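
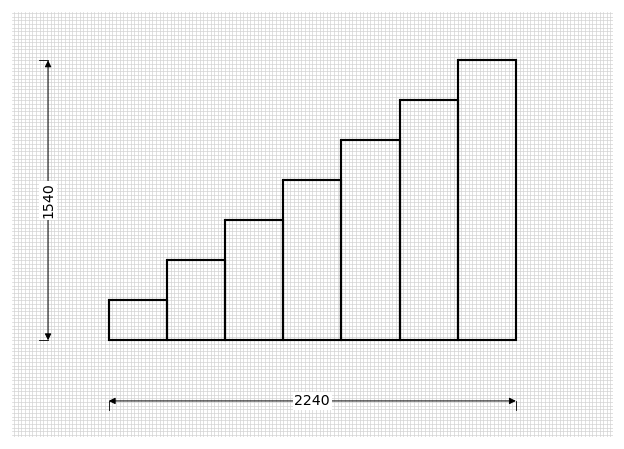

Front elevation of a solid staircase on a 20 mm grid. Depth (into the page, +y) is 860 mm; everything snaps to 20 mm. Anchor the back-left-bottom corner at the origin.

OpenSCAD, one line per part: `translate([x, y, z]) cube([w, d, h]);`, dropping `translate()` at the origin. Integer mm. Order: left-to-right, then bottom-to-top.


cube([320, 860, 220]);
translate([320, 0, 0]) cube([320, 860, 440]);
translate([640, 0, 0]) cube([320, 860, 660]);
translate([960, 0, 0]) cube([320, 860, 880]);
translate([1280, 0, 0]) cube([320, 860, 1100]);
translate([1600, 0, 0]) cube([320, 860, 1320]);
translate([1920, 0, 0]) cube([320, 860, 1540]);


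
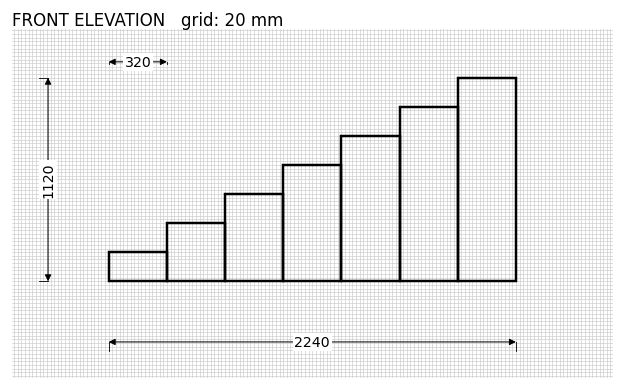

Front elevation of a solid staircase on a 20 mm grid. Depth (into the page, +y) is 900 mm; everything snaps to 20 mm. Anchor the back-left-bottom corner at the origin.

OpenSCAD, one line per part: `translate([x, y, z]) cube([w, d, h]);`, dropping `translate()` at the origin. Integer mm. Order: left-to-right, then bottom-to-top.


cube([320, 900, 160]);
translate([320, 0, 0]) cube([320, 900, 320]);
translate([640, 0, 0]) cube([320, 900, 480]);
translate([960, 0, 0]) cube([320, 900, 640]);
translate([1280, 0, 0]) cube([320, 900, 800]);
translate([1600, 0, 0]) cube([320, 900, 960]);
translate([1920, 0, 0]) cube([320, 900, 1120]);


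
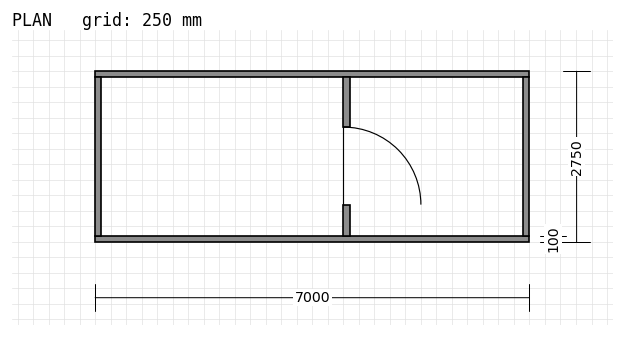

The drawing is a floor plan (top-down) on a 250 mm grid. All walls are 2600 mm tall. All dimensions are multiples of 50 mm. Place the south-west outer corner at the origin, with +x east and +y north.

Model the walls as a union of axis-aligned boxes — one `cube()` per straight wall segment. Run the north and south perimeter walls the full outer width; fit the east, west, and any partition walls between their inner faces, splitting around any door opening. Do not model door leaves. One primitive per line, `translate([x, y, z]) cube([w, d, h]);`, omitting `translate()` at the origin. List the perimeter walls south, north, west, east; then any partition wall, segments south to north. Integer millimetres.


cube([7000, 100, 2600]);
translate([0, 2650, 0]) cube([7000, 100, 2600]);
translate([0, 100, 0]) cube([100, 2550, 2600]);
translate([6900, 100, 0]) cube([100, 2550, 2600]);
translate([4000, 100, 0]) cube([100, 500, 2600]);
translate([4000, 1850, 0]) cube([100, 800, 2600]);


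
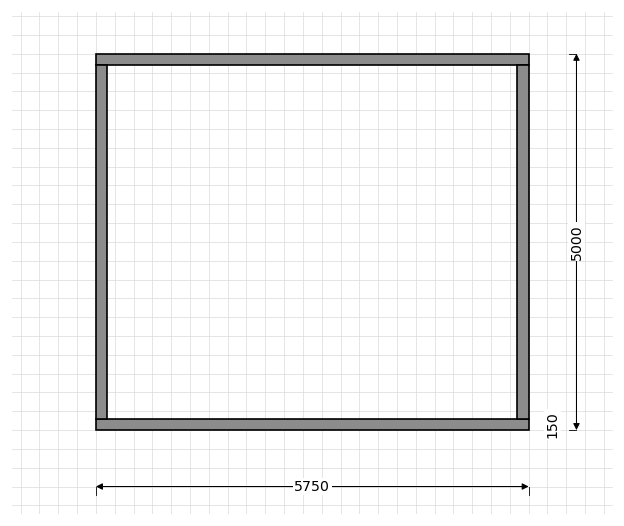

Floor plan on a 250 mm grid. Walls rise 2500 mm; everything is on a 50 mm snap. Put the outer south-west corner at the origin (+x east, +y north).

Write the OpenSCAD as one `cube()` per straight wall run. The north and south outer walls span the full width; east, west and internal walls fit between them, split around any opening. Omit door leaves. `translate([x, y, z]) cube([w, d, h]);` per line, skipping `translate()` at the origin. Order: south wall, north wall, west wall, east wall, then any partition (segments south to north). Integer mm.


cube([5750, 150, 2500]);
translate([0, 4850, 0]) cube([5750, 150, 2500]);
translate([0, 150, 0]) cube([150, 4700, 2500]);
translate([5600, 150, 0]) cube([150, 4700, 2500]);


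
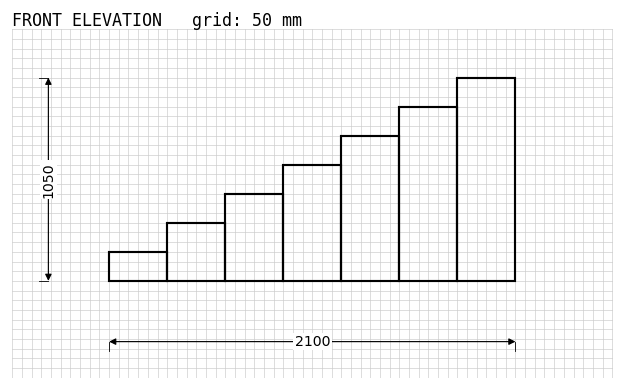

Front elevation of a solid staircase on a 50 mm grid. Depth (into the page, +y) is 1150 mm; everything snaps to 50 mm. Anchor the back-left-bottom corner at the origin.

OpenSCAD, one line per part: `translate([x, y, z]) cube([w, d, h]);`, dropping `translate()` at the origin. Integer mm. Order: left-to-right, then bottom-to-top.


cube([300, 1150, 150]);
translate([300, 0, 0]) cube([300, 1150, 300]);
translate([600, 0, 0]) cube([300, 1150, 450]);
translate([900, 0, 0]) cube([300, 1150, 600]);
translate([1200, 0, 0]) cube([300, 1150, 750]);
translate([1500, 0, 0]) cube([300, 1150, 900]);
translate([1800, 0, 0]) cube([300, 1150, 1050]);


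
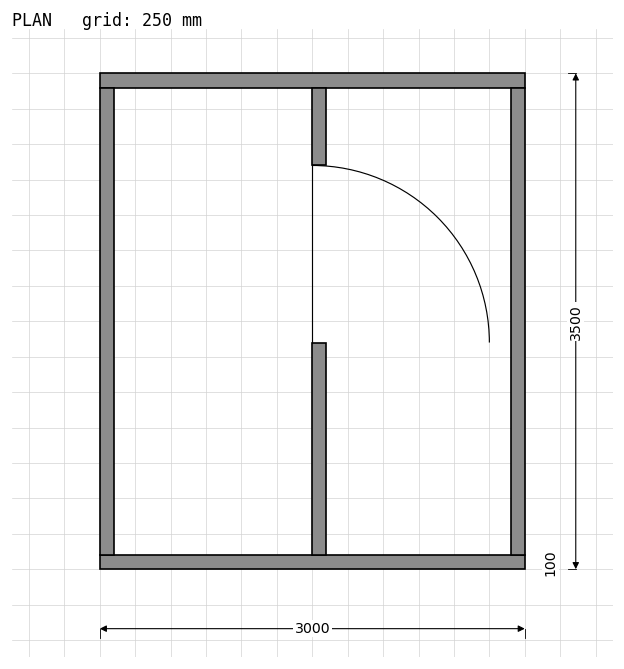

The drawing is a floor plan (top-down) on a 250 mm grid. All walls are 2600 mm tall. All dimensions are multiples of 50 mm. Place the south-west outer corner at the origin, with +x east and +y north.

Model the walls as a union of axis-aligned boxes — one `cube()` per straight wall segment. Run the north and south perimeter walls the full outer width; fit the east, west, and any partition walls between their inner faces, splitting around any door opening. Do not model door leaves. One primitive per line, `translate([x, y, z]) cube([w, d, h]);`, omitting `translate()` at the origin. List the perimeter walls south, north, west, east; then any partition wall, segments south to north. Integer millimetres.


cube([3000, 100, 2600]);
translate([0, 3400, 0]) cube([3000, 100, 2600]);
translate([0, 100, 0]) cube([100, 3300, 2600]);
translate([2900, 100, 0]) cube([100, 3300, 2600]);
translate([1500, 100, 0]) cube([100, 1500, 2600]);
translate([1500, 2850, 0]) cube([100, 550, 2600]);


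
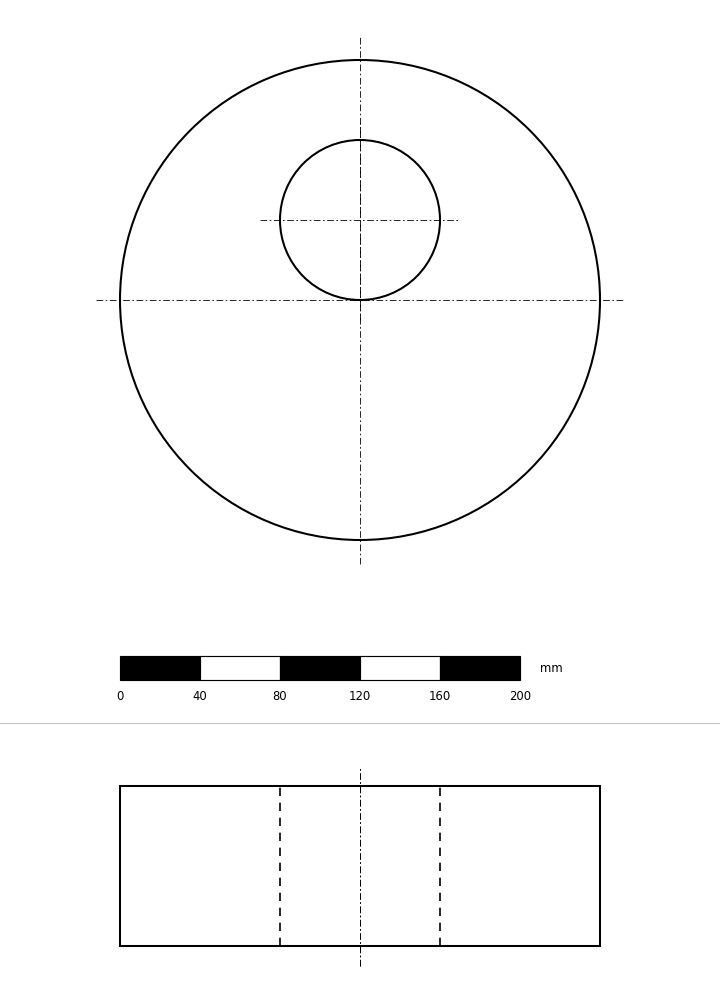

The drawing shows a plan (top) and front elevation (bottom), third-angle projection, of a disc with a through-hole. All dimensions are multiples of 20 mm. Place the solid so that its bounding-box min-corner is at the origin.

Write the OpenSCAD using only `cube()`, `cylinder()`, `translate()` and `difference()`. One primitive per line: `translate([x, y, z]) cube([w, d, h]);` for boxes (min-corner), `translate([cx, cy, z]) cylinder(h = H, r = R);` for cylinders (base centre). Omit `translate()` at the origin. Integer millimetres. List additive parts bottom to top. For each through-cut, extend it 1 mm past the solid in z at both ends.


difference() {
  translate([120, 120, 0]) cylinder(h = 80, r = 120);
  translate([120, 160, -1]) cylinder(h = 82, r = 40);
}


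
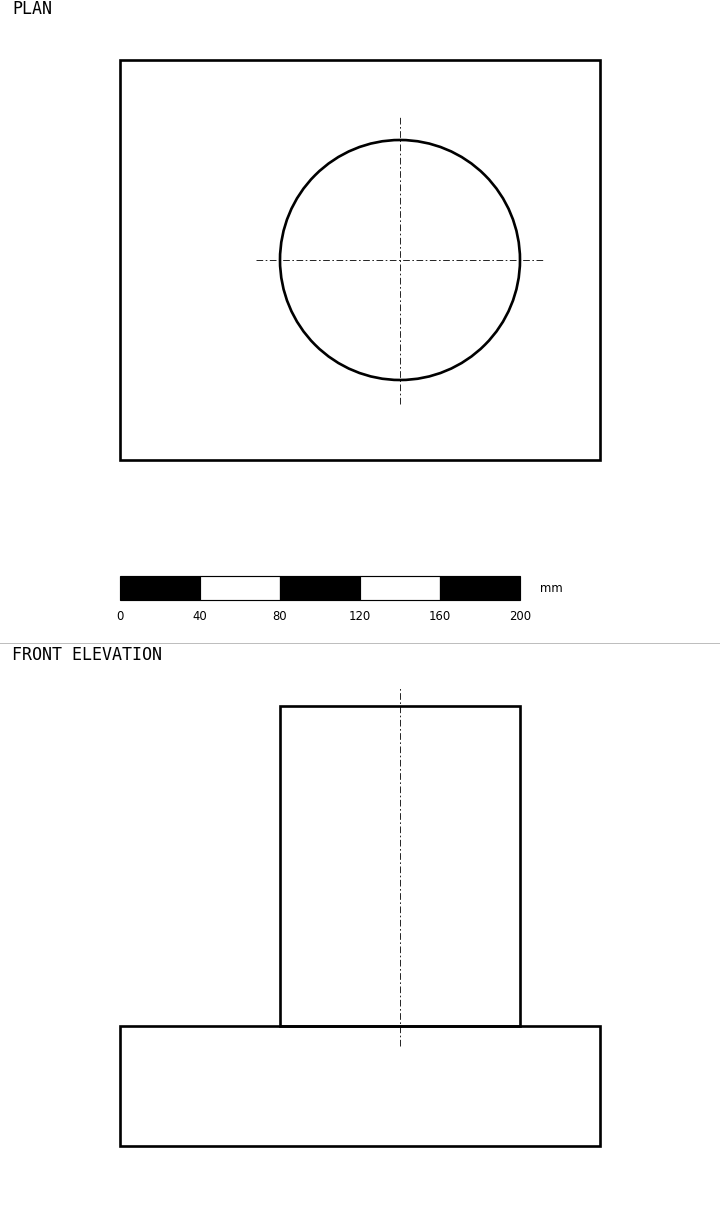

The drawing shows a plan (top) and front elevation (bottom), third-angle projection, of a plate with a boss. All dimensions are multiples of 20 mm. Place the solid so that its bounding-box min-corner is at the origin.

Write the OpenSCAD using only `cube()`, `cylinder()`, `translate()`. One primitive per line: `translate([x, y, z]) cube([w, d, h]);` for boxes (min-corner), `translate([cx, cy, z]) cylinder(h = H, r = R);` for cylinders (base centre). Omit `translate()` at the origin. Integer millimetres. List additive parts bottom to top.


cube([240, 200, 60]);
translate([140, 100, 60]) cylinder(h = 160, r = 60);


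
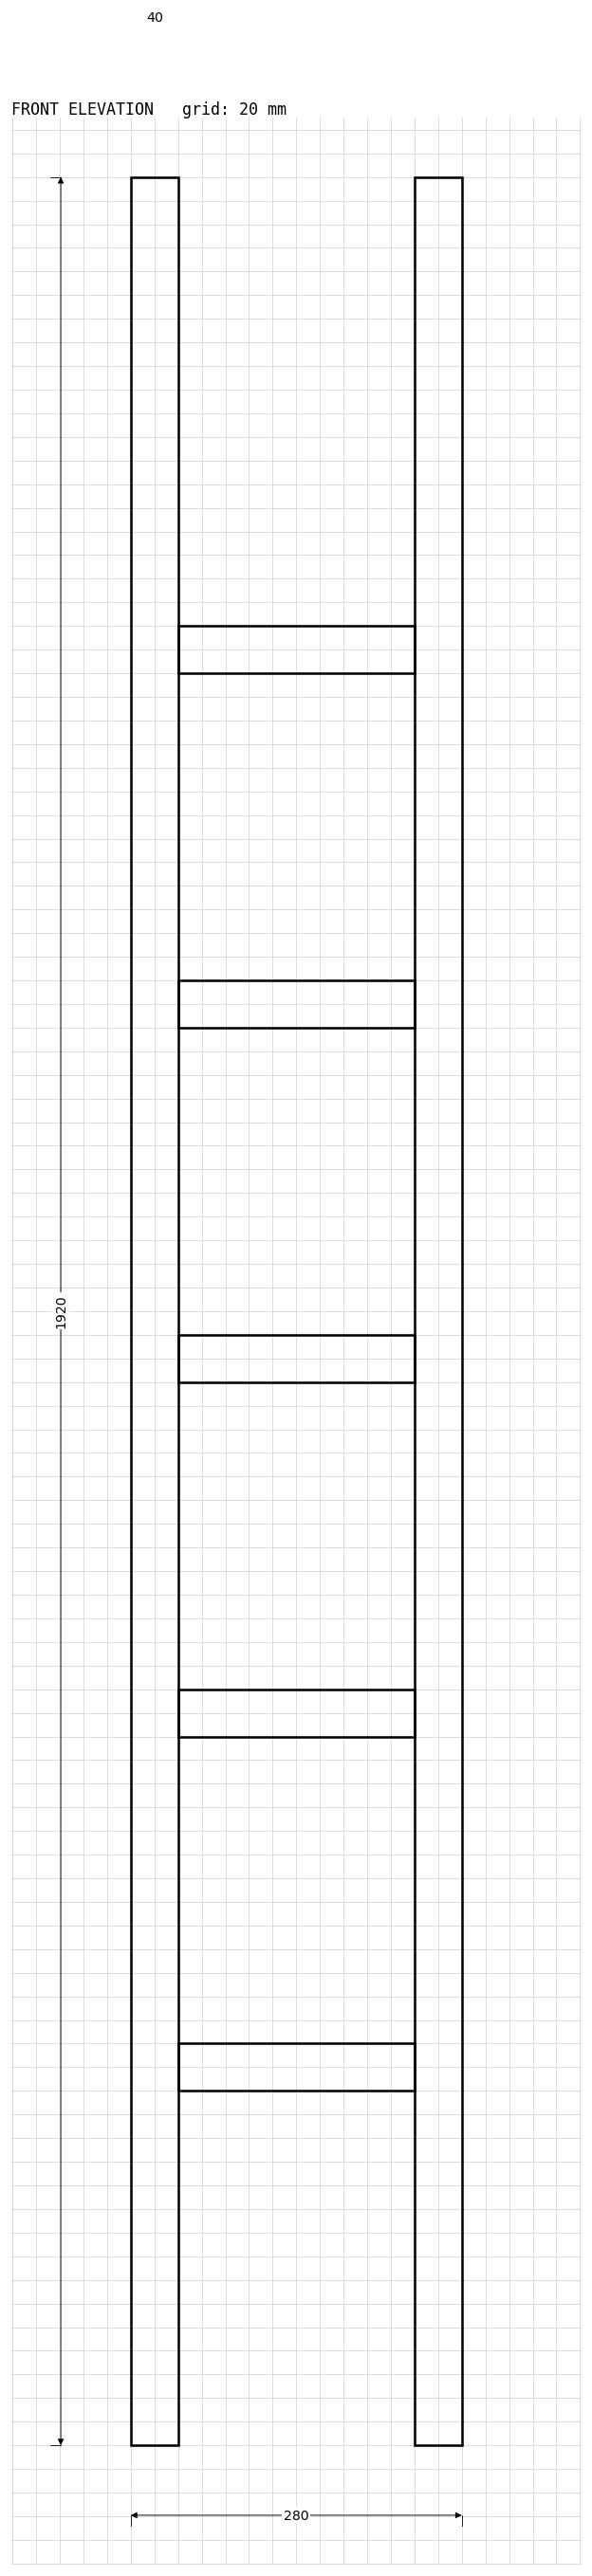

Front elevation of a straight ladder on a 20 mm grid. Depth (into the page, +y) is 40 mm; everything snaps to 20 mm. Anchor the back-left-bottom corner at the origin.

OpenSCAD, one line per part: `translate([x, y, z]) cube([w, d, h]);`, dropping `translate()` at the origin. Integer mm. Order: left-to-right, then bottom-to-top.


cube([40, 40, 1920]);
translate([40, 0, 300]) cube([200, 40, 40]);
translate([40, 0, 600]) cube([200, 40, 40]);
translate([40, 0, 900]) cube([200, 40, 40]);
translate([40, 0, 1200]) cube([200, 40, 40]);
translate([40, 0, 1500]) cube([200, 40, 40]);
translate([240, 0, 0]) cube([40, 40, 1920]);


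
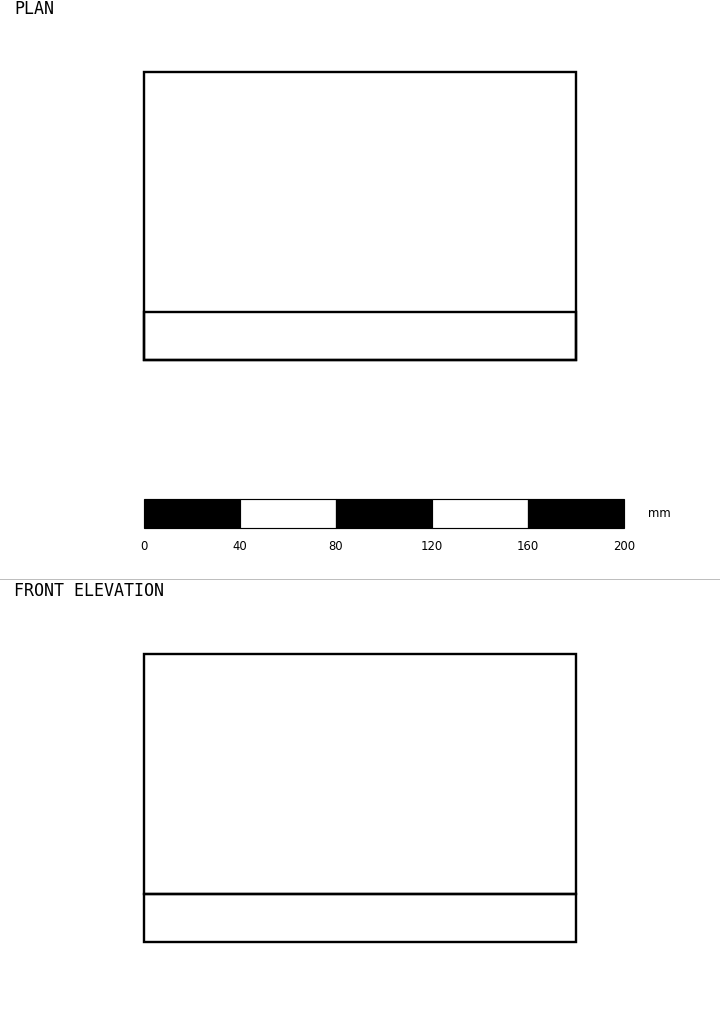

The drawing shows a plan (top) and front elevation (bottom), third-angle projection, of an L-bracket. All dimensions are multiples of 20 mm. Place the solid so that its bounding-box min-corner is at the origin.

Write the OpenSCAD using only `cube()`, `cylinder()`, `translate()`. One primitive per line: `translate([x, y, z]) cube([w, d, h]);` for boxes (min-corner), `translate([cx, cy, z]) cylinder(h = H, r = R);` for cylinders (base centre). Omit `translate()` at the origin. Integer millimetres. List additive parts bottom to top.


cube([180, 120, 20]);
translate([0, 0, 20]) cube([180, 20, 100]);


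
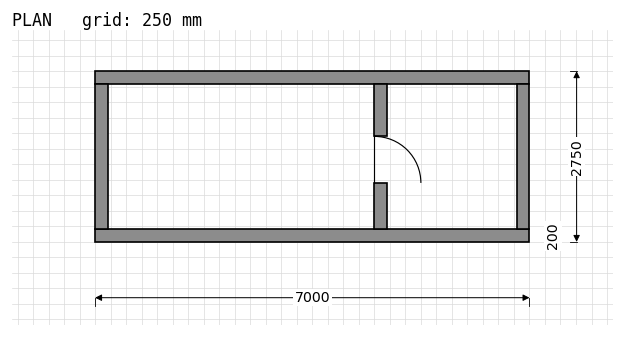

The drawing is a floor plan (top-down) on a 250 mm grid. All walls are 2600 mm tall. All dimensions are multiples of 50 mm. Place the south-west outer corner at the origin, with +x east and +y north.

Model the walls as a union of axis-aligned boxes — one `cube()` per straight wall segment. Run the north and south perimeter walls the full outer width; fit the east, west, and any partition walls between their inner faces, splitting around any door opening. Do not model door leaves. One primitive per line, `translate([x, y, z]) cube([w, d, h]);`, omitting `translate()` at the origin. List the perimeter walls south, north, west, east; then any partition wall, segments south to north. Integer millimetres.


cube([7000, 200, 2600]);
translate([0, 2550, 0]) cube([7000, 200, 2600]);
translate([0, 200, 0]) cube([200, 2350, 2600]);
translate([6800, 200, 0]) cube([200, 2350, 2600]);
translate([4500, 200, 0]) cube([200, 750, 2600]);
translate([4500, 1700, 0]) cube([200, 850, 2600]);


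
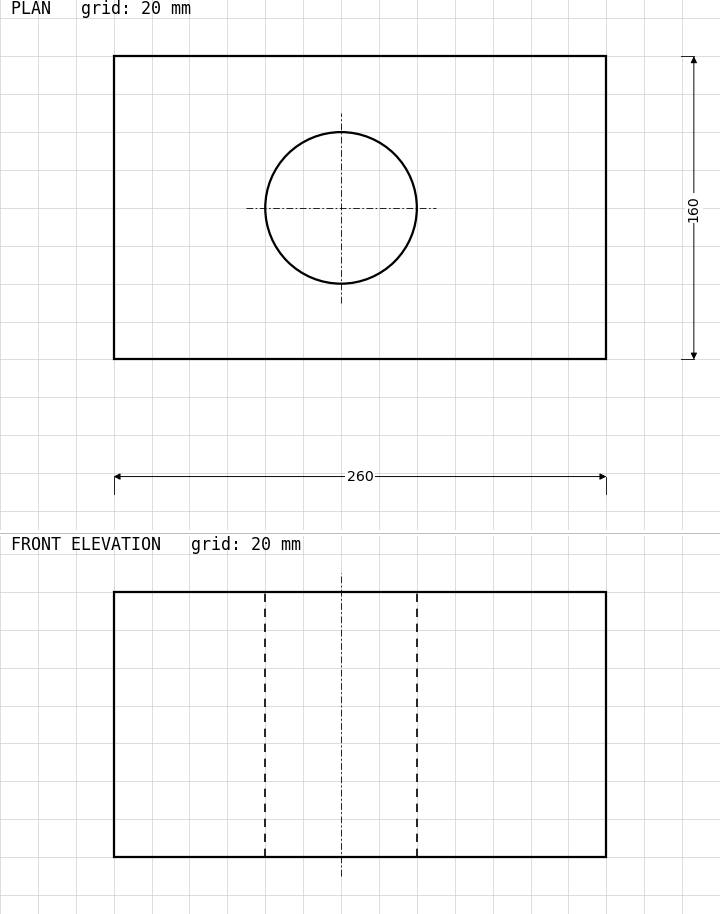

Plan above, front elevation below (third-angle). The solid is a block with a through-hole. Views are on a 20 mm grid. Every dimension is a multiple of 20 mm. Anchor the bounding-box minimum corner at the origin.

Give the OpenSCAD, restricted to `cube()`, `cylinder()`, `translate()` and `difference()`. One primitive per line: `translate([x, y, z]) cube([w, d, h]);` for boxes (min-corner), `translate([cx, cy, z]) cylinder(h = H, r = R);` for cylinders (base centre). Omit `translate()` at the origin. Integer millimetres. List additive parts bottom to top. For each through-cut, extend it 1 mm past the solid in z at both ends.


difference() {
  cube([260, 160, 140]);
  translate([120, 80, -1]) cylinder(h = 142, r = 40);
}


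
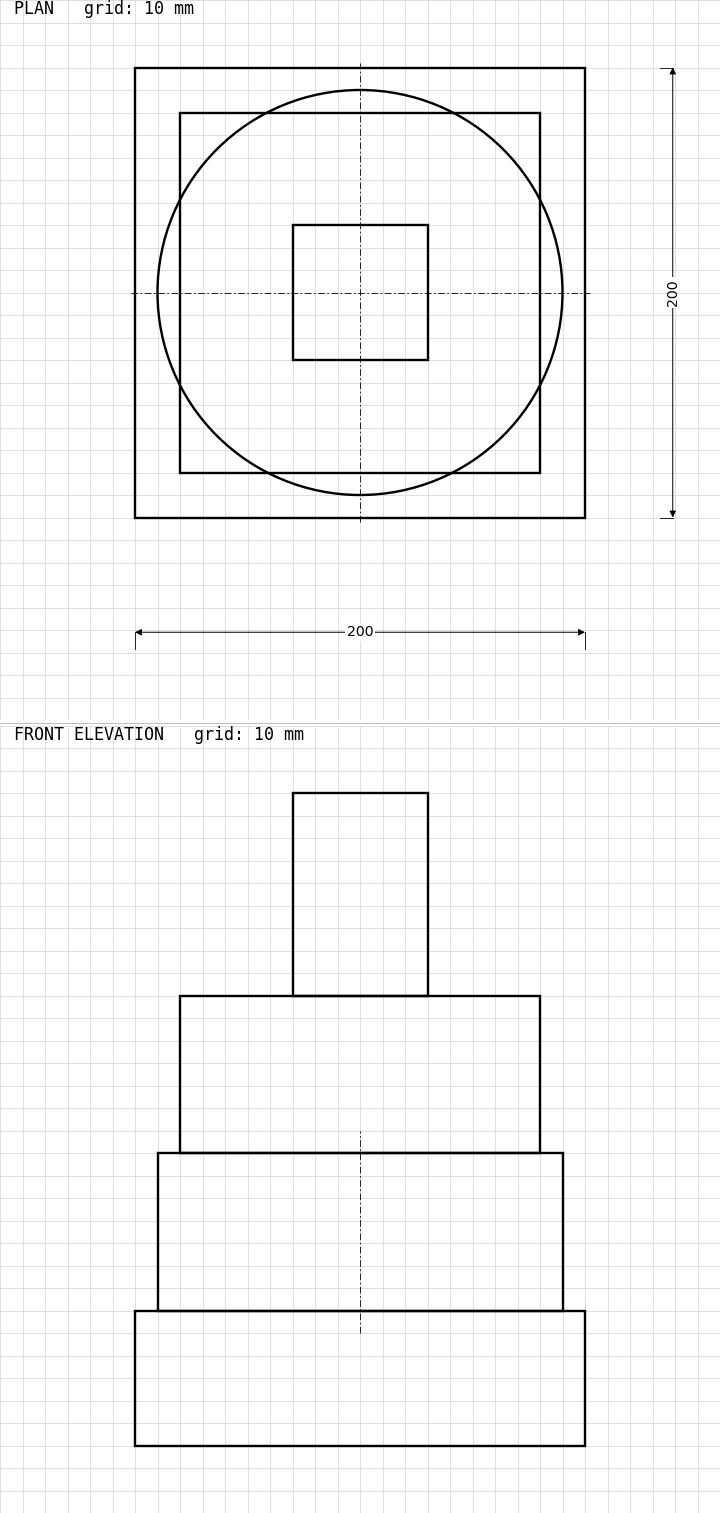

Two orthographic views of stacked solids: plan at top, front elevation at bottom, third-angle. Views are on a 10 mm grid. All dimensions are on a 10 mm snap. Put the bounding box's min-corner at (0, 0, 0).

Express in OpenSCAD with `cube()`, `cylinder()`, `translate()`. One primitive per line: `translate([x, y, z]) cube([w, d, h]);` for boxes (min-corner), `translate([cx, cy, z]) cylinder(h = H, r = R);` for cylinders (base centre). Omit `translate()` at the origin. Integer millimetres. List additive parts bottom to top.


cube([200, 200, 60]);
translate([100, 100, 60]) cylinder(h = 70, r = 90);
translate([20, 20, 130]) cube([160, 160, 70]);
translate([70, 70, 200]) cube([60, 60, 90]);


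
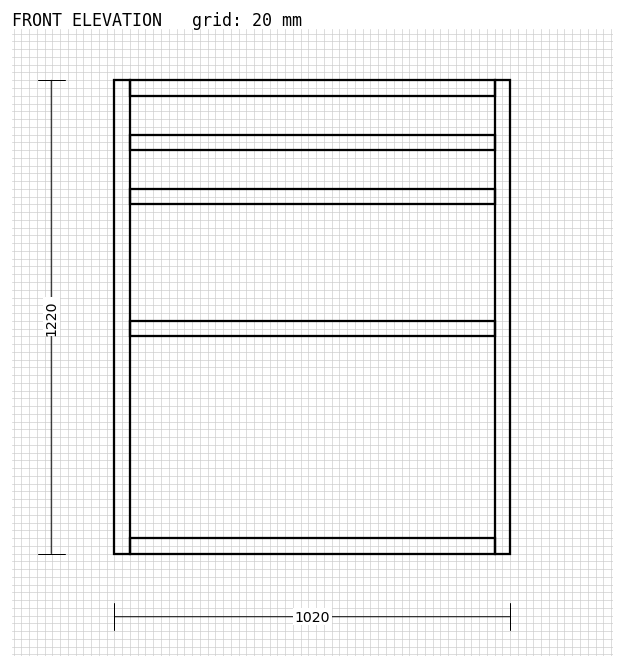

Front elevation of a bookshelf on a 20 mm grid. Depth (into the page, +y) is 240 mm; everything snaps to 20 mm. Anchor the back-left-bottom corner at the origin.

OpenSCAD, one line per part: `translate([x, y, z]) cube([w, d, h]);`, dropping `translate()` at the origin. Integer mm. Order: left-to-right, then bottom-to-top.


cube([40, 240, 1220]);
translate([40, 0, 0]) cube([940, 240, 40]);
translate([40, 0, 560]) cube([940, 240, 40]);
translate([40, 0, 900]) cube([940, 240, 40]);
translate([40, 0, 1040]) cube([940, 240, 40]);
translate([40, 0, 1180]) cube([940, 240, 40]);
translate([980, 0, 0]) cube([40, 240, 1220]);


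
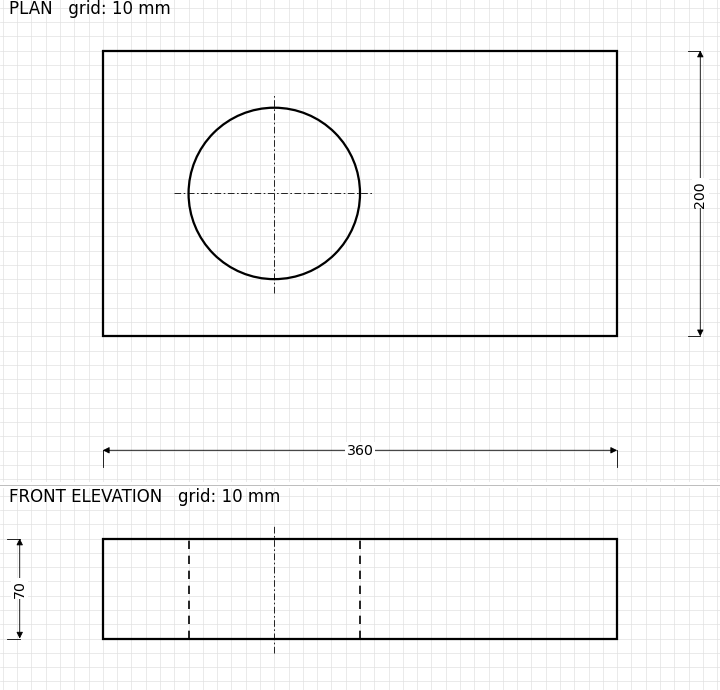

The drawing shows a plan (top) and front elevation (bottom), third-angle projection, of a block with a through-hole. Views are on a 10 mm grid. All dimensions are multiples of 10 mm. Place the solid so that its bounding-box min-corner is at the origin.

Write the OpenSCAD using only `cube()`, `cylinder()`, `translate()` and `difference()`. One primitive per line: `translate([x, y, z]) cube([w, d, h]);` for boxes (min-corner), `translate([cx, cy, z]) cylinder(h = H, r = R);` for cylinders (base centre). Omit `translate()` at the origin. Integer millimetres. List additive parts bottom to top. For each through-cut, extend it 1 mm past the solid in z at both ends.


difference() {
  cube([360, 200, 70]);
  translate([120, 100, -1]) cylinder(h = 72, r = 60);
}


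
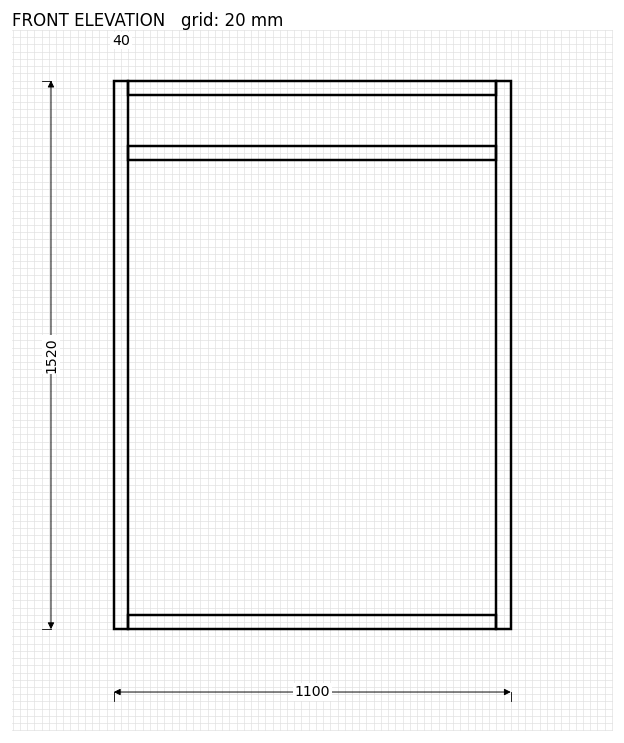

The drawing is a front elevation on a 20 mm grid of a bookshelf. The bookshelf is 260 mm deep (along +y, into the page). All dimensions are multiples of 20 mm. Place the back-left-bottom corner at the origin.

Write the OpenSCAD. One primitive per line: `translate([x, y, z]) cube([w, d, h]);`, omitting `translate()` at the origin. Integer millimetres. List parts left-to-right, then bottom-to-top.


cube([40, 260, 1520]);
translate([40, 0, 0]) cube([1020, 260, 40]);
translate([40, 0, 1300]) cube([1020, 260, 40]);
translate([40, 0, 1480]) cube([1020, 260, 40]);
translate([1060, 0, 0]) cube([40, 260, 1520]);


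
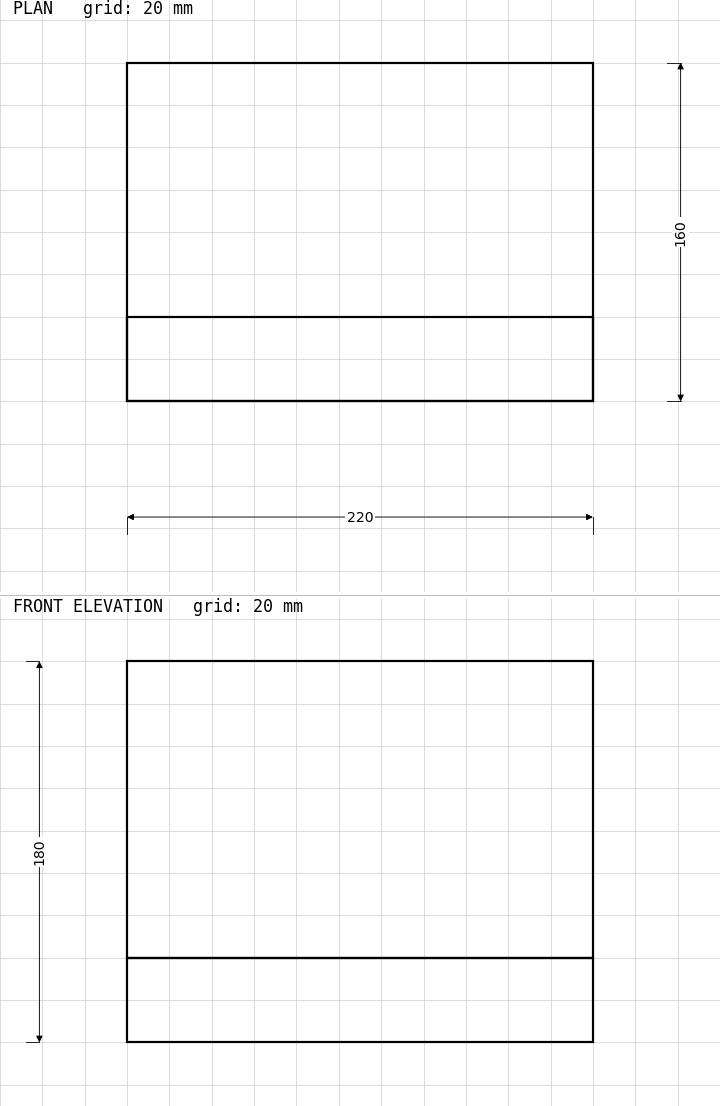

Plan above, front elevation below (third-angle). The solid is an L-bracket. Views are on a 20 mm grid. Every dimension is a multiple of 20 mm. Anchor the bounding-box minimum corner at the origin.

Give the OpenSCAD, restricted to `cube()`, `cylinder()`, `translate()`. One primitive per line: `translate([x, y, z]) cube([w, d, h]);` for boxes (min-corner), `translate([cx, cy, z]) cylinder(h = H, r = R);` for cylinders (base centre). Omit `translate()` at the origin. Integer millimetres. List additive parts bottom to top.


cube([220, 160, 40]);
translate([0, 0, 40]) cube([220, 40, 140]);


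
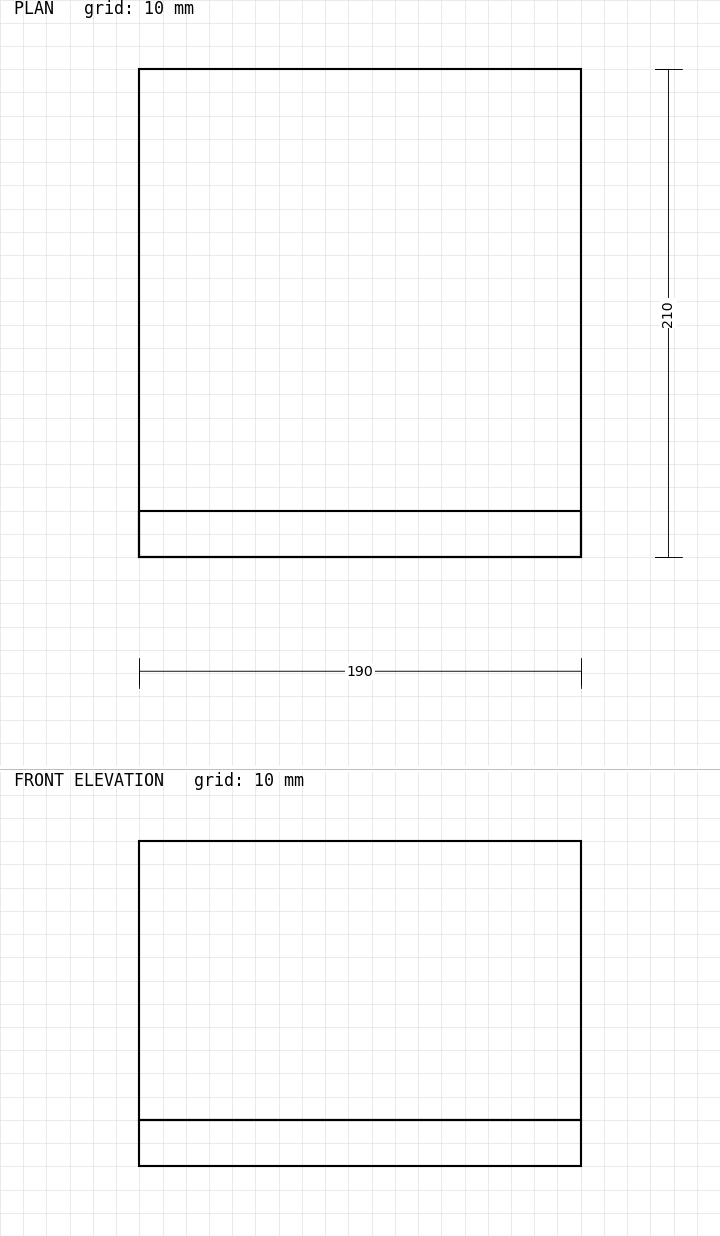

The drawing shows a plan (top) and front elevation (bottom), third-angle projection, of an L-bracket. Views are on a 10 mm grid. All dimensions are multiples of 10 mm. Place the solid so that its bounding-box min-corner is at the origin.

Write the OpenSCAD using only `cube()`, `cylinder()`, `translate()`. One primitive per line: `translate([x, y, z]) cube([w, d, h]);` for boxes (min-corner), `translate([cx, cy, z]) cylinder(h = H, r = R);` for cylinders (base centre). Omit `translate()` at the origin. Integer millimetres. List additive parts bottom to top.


cube([190, 210, 20]);
translate([0, 0, 20]) cube([190, 20, 120]);


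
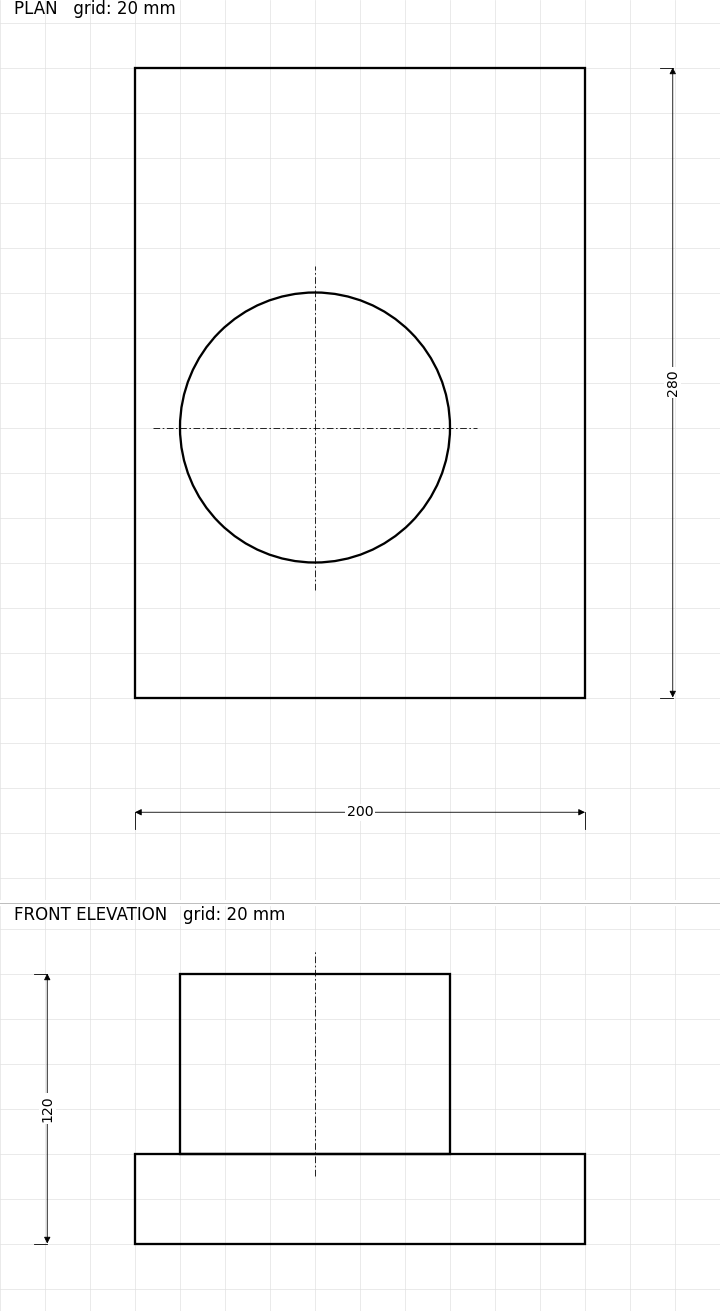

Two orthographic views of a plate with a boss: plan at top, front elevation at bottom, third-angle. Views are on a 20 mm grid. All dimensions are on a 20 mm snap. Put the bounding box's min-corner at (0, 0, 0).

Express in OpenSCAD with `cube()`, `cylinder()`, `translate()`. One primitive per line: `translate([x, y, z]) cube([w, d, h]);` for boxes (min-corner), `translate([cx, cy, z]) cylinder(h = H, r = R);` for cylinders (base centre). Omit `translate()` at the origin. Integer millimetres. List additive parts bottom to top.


cube([200, 280, 40]);
translate([80, 120, 40]) cylinder(h = 80, r = 60);


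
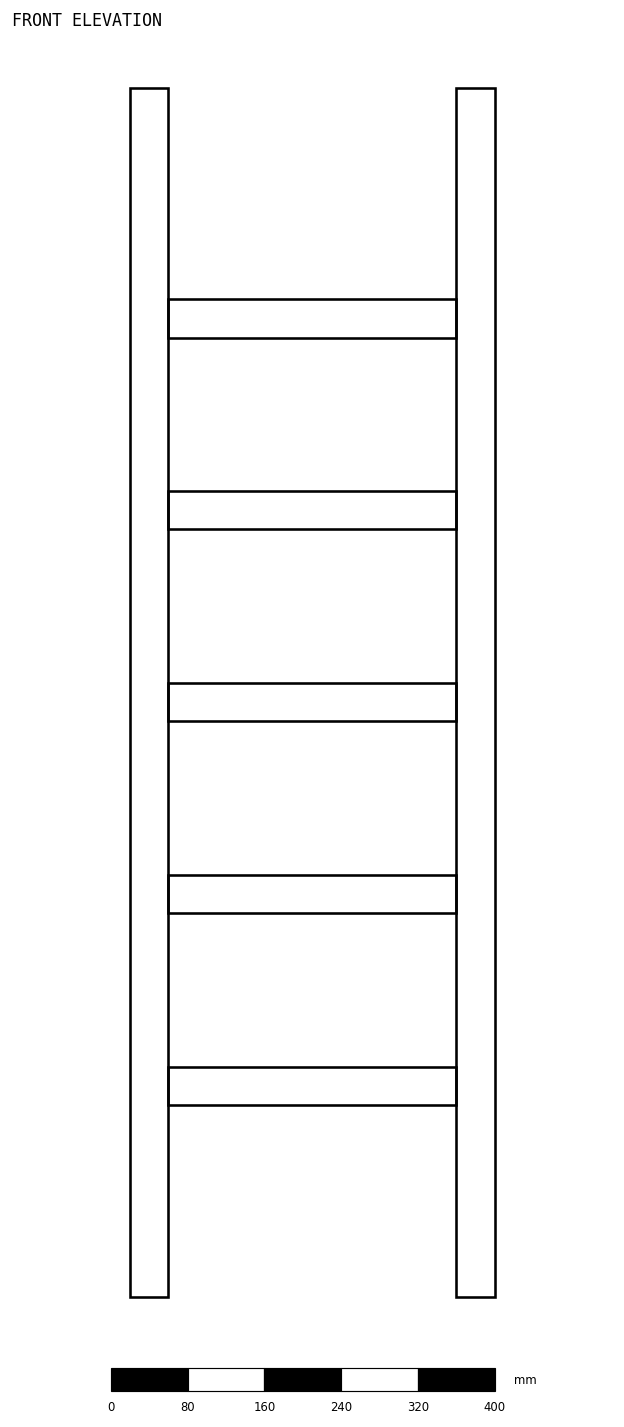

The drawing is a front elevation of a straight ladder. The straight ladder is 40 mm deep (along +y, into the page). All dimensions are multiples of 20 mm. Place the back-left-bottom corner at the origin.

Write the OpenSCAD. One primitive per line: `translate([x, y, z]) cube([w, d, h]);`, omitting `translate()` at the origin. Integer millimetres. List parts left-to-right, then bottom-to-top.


cube([40, 40, 1260]);
translate([40, 0, 200]) cube([300, 40, 40]);
translate([40, 0, 400]) cube([300, 40, 40]);
translate([40, 0, 600]) cube([300, 40, 40]);
translate([40, 0, 800]) cube([300, 40, 40]);
translate([40, 0, 1000]) cube([300, 40, 40]);
translate([340, 0, 0]) cube([40, 40, 1260]);


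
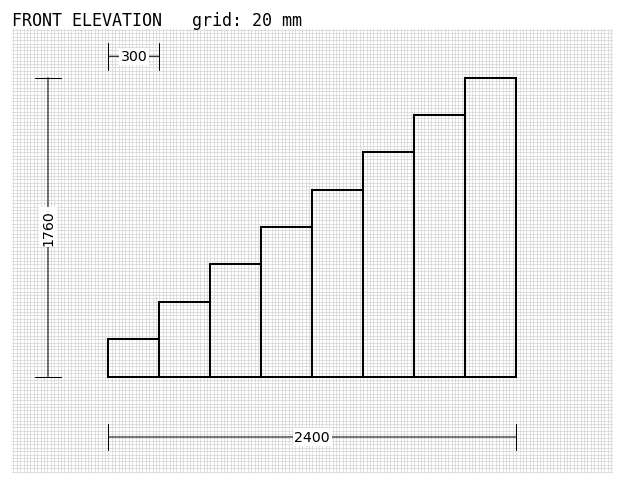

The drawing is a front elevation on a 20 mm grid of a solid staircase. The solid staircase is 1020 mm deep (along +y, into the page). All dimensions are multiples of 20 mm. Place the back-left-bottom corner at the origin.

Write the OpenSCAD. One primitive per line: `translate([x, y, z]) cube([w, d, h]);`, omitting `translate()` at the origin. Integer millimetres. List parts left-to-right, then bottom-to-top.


cube([300, 1020, 220]);
translate([300, 0, 0]) cube([300, 1020, 440]);
translate([600, 0, 0]) cube([300, 1020, 660]);
translate([900, 0, 0]) cube([300, 1020, 880]);
translate([1200, 0, 0]) cube([300, 1020, 1100]);
translate([1500, 0, 0]) cube([300, 1020, 1320]);
translate([1800, 0, 0]) cube([300, 1020, 1540]);
translate([2100, 0, 0]) cube([300, 1020, 1760]);


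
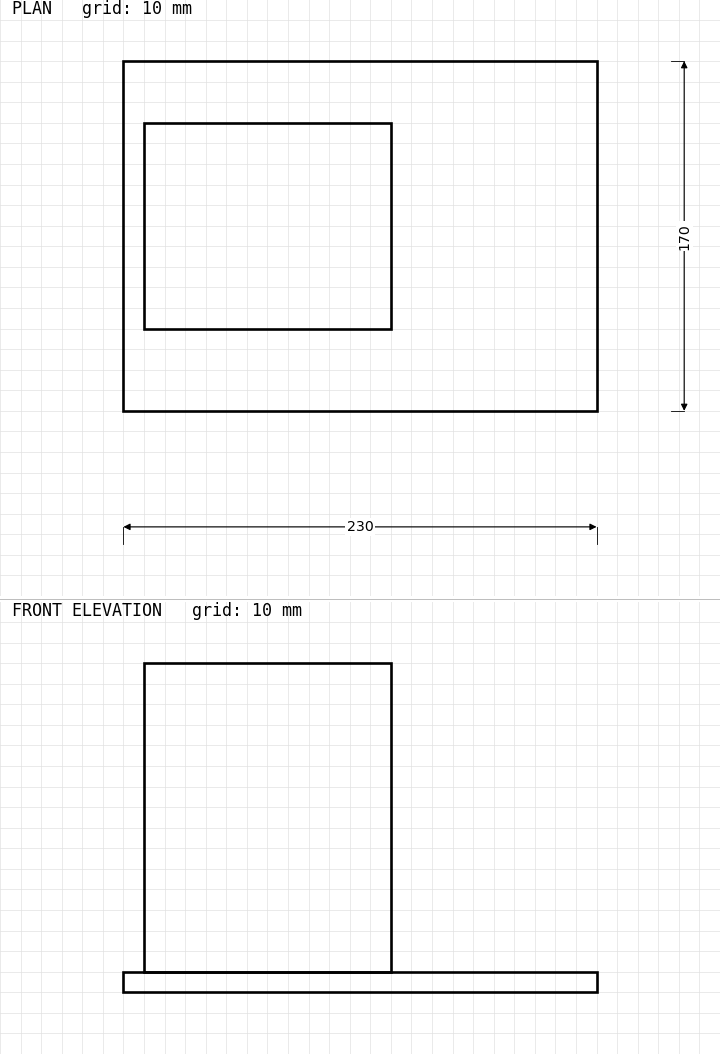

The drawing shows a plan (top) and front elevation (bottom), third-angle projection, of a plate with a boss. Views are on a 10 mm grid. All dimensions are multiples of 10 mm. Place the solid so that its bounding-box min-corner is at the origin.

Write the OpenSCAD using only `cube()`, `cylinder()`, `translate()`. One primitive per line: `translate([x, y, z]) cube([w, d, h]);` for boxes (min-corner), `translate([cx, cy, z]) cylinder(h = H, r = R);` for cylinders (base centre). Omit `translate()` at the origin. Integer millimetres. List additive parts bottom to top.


cube([230, 170, 10]);
translate([10, 40, 10]) cube([120, 100, 150]);


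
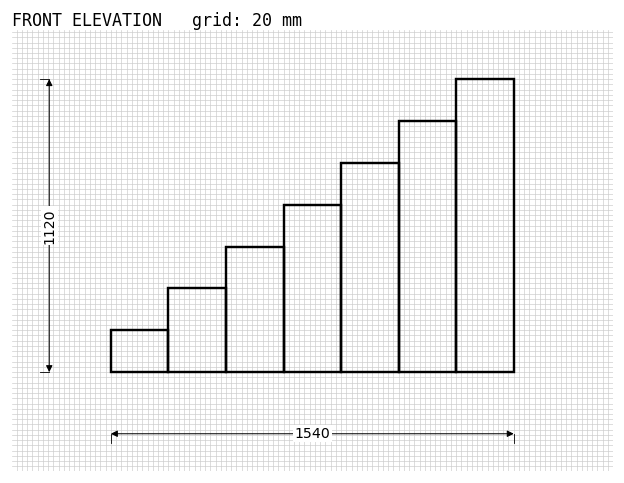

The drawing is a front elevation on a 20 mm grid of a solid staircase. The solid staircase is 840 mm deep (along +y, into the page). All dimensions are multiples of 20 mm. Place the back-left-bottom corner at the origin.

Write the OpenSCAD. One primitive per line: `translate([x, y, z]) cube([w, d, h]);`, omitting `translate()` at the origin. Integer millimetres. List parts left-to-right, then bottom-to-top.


cube([220, 840, 160]);
translate([220, 0, 0]) cube([220, 840, 320]);
translate([440, 0, 0]) cube([220, 840, 480]);
translate([660, 0, 0]) cube([220, 840, 640]);
translate([880, 0, 0]) cube([220, 840, 800]);
translate([1100, 0, 0]) cube([220, 840, 960]);
translate([1320, 0, 0]) cube([220, 840, 1120]);


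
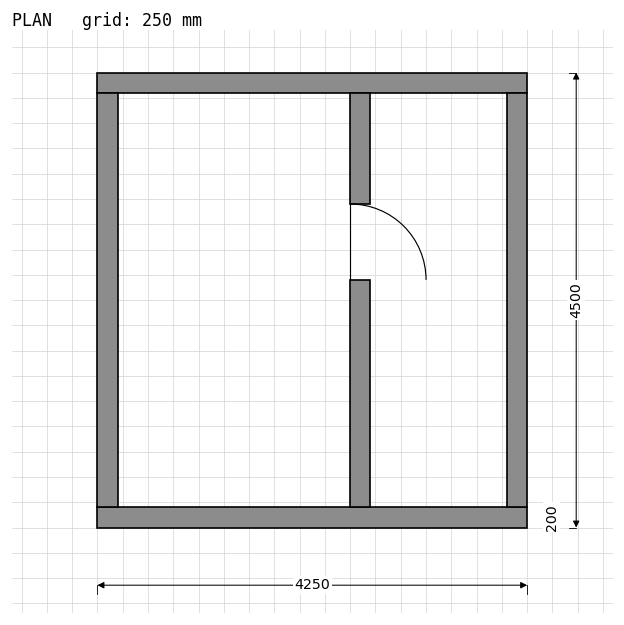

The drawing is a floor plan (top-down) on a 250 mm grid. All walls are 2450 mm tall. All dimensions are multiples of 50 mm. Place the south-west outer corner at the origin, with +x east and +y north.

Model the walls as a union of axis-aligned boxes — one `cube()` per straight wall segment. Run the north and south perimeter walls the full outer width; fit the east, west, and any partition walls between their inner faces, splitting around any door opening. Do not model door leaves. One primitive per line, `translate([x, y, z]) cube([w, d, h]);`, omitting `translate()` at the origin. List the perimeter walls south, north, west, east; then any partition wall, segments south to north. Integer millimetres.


cube([4250, 200, 2450]);
translate([0, 4300, 0]) cube([4250, 200, 2450]);
translate([0, 200, 0]) cube([200, 4100, 2450]);
translate([4050, 200, 0]) cube([200, 4100, 2450]);
translate([2500, 200, 0]) cube([200, 2250, 2450]);
translate([2500, 3200, 0]) cube([200, 1100, 2450]);


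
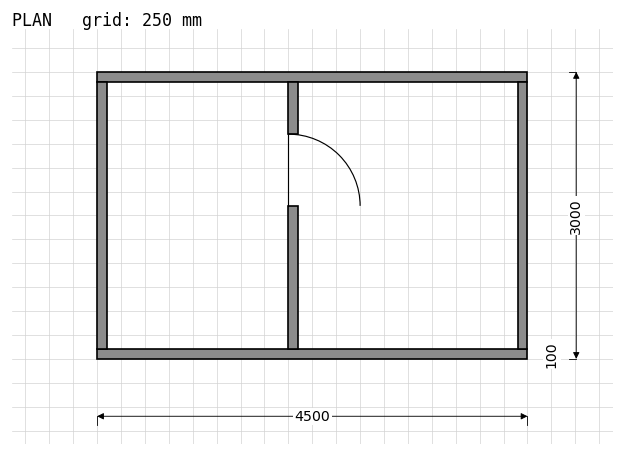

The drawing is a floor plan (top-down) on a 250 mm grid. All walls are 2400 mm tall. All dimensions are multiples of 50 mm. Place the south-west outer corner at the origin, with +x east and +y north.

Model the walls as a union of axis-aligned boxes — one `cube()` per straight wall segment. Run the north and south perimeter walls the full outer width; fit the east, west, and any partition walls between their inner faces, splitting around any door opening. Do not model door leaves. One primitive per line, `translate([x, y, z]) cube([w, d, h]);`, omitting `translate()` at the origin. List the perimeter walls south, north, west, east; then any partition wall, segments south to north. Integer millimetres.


cube([4500, 100, 2400]);
translate([0, 2900, 0]) cube([4500, 100, 2400]);
translate([0, 100, 0]) cube([100, 2800, 2400]);
translate([4400, 100, 0]) cube([100, 2800, 2400]);
translate([2000, 100, 0]) cube([100, 1500, 2400]);
translate([2000, 2350, 0]) cube([100, 550, 2400]);


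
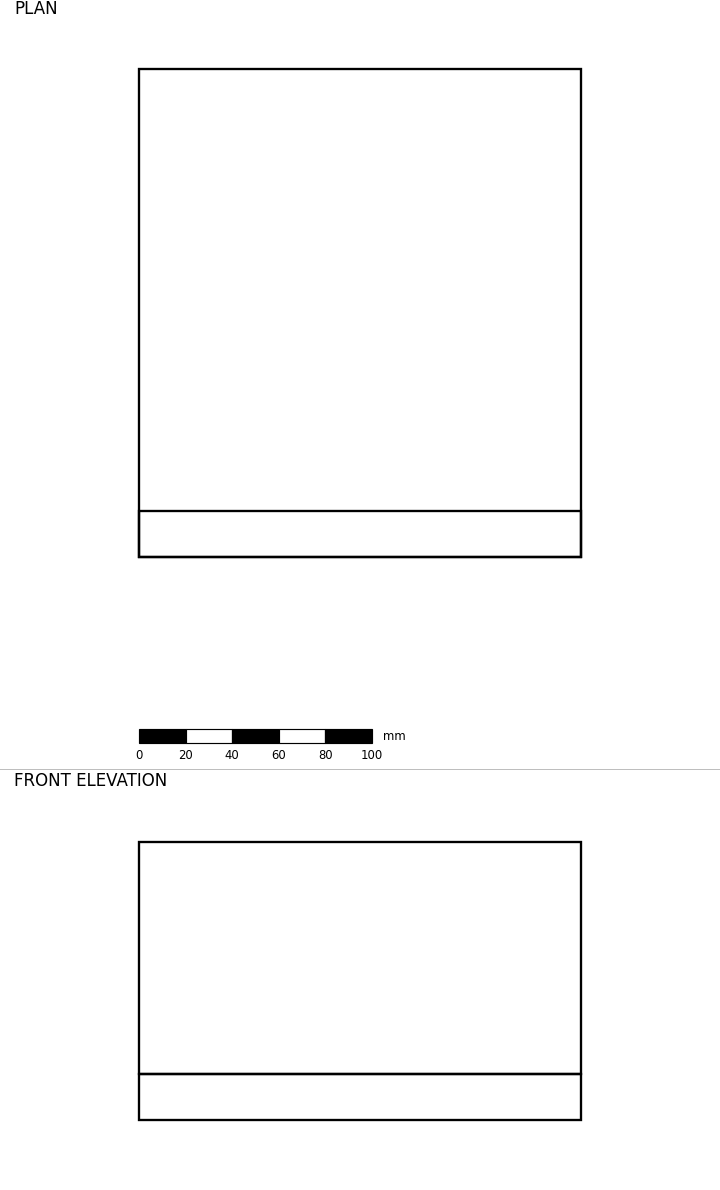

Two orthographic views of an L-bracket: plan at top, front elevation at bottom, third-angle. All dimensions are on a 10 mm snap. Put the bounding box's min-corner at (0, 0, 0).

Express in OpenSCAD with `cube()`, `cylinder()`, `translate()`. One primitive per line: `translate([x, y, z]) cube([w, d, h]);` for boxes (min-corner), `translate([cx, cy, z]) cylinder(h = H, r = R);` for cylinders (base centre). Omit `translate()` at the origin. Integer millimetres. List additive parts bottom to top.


cube([190, 210, 20]);
translate([0, 0, 20]) cube([190, 20, 100]);


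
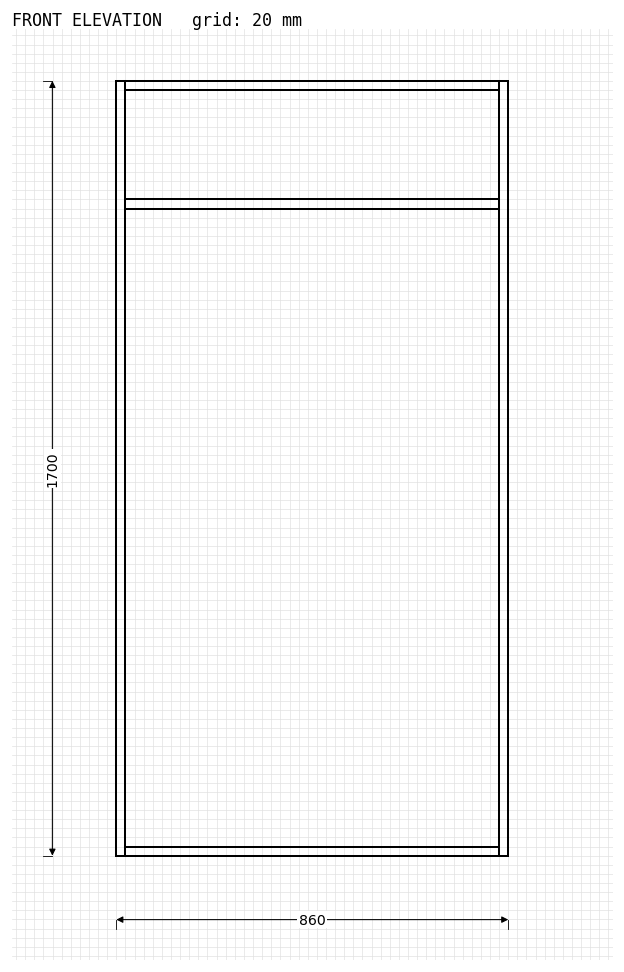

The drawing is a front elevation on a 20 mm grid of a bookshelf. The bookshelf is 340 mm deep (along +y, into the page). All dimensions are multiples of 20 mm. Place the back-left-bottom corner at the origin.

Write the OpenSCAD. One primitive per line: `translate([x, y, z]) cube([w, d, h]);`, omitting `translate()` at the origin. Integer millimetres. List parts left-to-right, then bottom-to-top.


cube([20, 340, 1700]);
translate([20, 0, 0]) cube([820, 340, 20]);
translate([20, 0, 1420]) cube([820, 340, 20]);
translate([20, 0, 1680]) cube([820, 340, 20]);
translate([840, 0, 0]) cube([20, 340, 1700]);


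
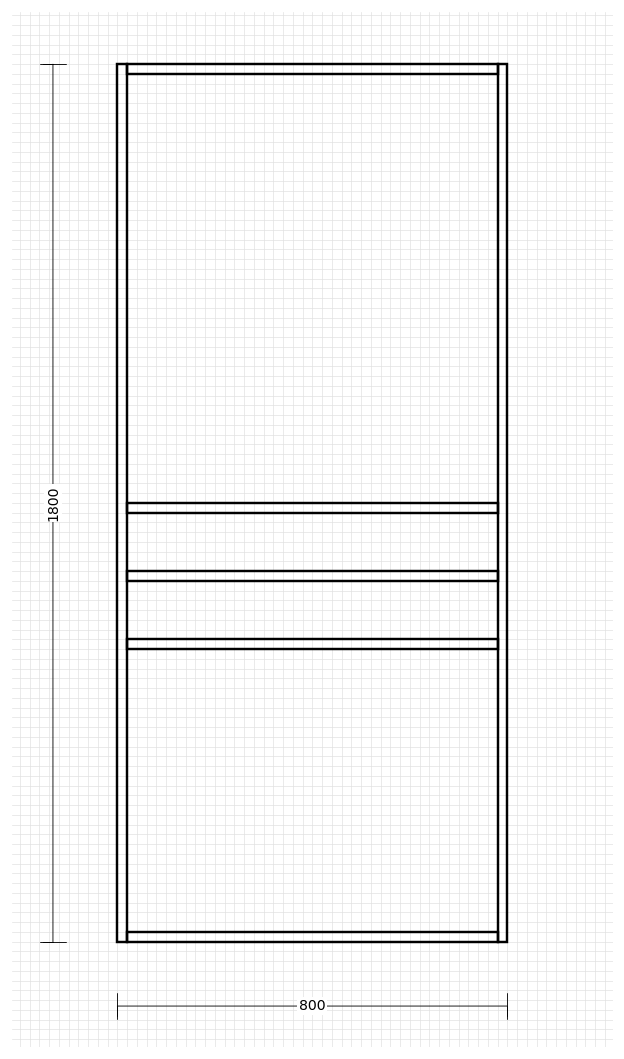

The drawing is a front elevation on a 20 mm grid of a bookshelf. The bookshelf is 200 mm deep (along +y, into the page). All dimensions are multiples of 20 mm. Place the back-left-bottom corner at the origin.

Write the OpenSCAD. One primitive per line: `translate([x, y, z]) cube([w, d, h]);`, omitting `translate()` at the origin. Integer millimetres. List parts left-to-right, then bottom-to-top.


cube([20, 200, 1800]);
translate([20, 0, 0]) cube([760, 200, 20]);
translate([20, 0, 600]) cube([760, 200, 20]);
translate([20, 0, 740]) cube([760, 200, 20]);
translate([20, 0, 880]) cube([760, 200, 20]);
translate([20, 0, 1780]) cube([760, 200, 20]);
translate([780, 0, 0]) cube([20, 200, 1800]);


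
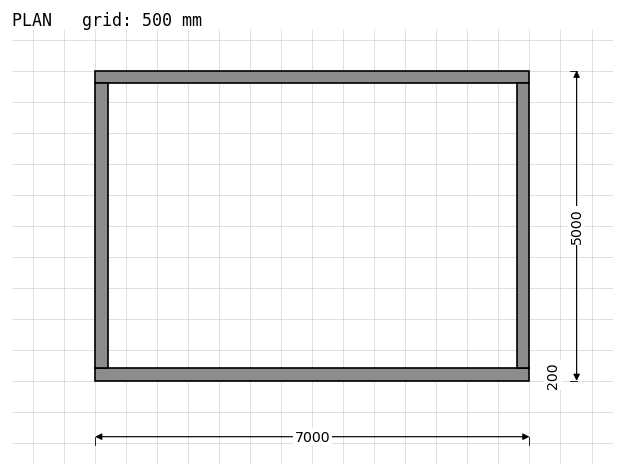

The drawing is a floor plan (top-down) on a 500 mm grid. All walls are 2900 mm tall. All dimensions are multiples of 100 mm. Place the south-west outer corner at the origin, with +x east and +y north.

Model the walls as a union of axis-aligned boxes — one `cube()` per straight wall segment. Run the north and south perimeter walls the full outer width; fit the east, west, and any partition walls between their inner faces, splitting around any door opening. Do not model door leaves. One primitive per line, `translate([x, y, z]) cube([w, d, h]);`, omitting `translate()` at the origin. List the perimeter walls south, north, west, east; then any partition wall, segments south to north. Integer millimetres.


cube([7000, 200, 2900]);
translate([0, 4800, 0]) cube([7000, 200, 2900]);
translate([0, 200, 0]) cube([200, 4600, 2900]);
translate([6800, 200, 0]) cube([200, 4600, 2900]);


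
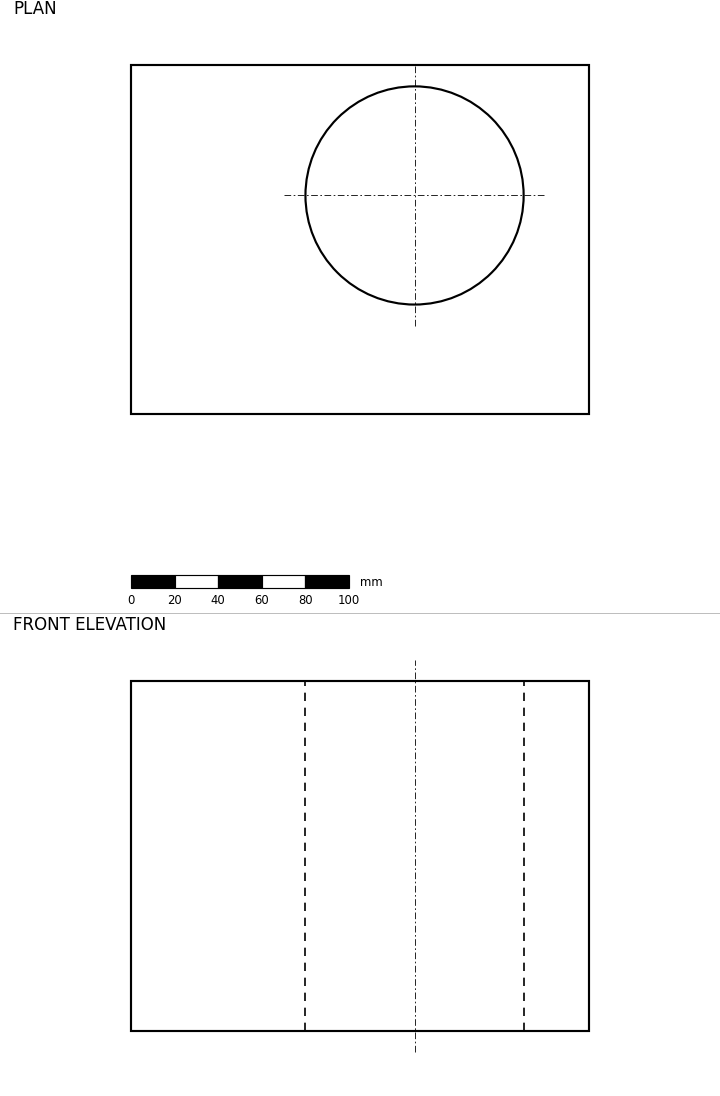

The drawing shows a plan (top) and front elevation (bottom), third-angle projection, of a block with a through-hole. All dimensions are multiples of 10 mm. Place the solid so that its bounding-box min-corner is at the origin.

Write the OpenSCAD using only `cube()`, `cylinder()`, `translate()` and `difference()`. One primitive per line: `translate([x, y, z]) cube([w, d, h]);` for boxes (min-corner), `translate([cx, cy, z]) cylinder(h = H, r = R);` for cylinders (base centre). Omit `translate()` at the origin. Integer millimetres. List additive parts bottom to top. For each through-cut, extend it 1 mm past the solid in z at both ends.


difference() {
  cube([210, 160, 160]);
  translate([130, 100, -1]) cylinder(h = 162, r = 50);
}


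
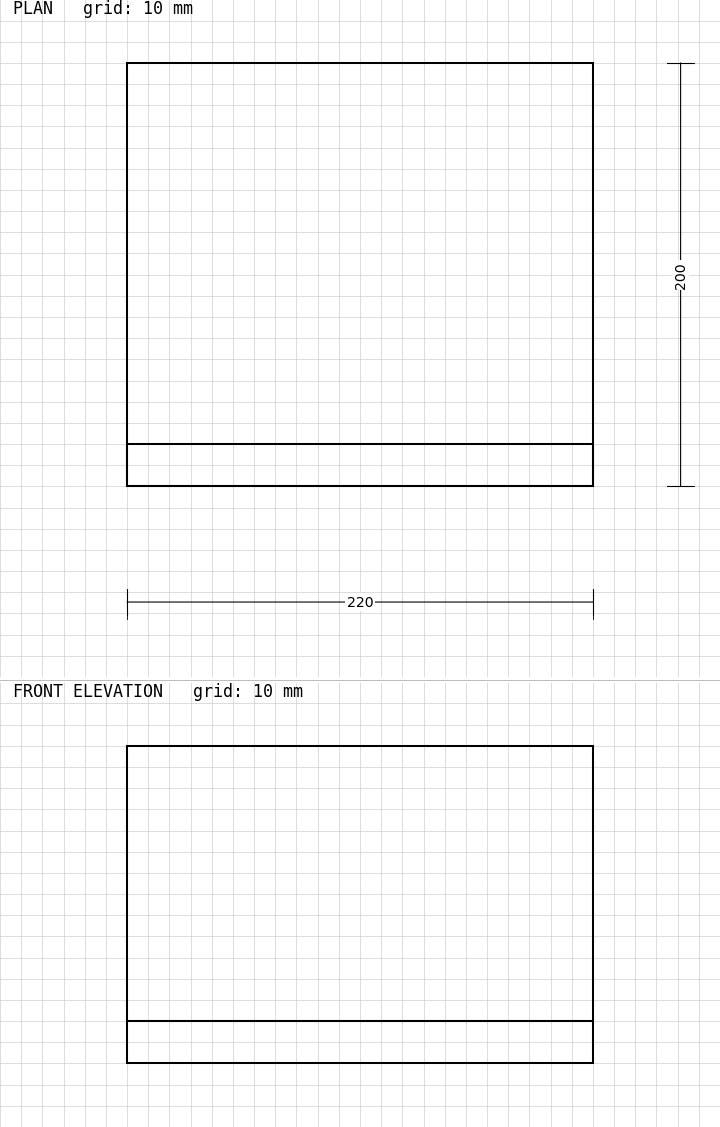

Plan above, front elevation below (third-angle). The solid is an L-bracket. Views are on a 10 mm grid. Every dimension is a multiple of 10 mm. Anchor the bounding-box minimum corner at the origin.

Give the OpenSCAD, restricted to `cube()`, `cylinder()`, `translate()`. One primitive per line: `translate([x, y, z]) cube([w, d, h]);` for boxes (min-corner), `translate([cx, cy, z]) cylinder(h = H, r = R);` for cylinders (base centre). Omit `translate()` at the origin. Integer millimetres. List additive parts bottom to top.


cube([220, 200, 20]);
translate([0, 0, 20]) cube([220, 20, 130]);


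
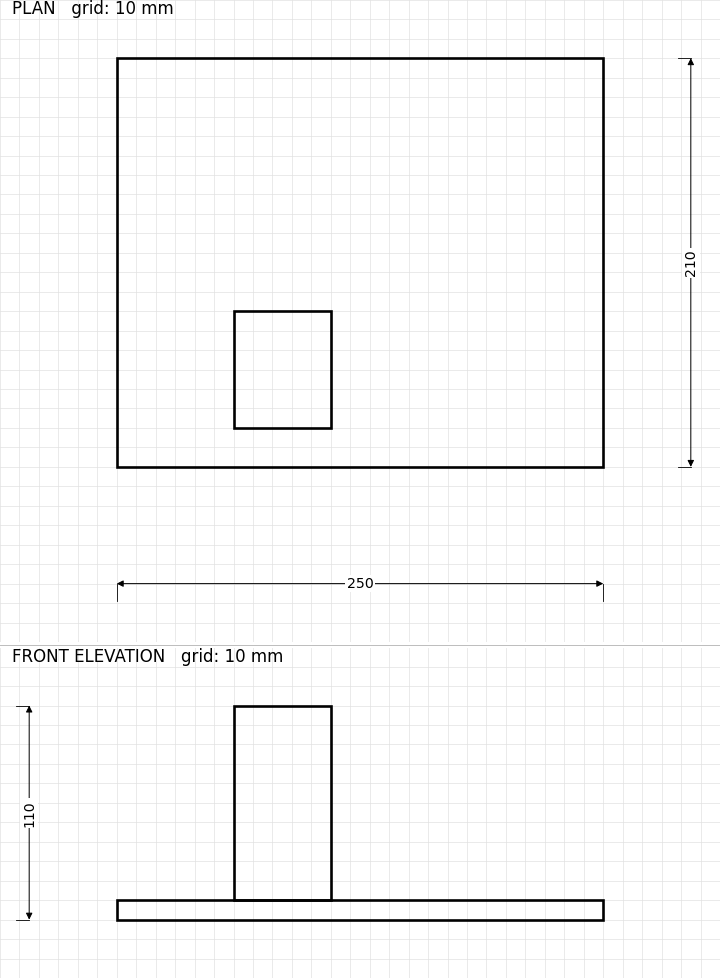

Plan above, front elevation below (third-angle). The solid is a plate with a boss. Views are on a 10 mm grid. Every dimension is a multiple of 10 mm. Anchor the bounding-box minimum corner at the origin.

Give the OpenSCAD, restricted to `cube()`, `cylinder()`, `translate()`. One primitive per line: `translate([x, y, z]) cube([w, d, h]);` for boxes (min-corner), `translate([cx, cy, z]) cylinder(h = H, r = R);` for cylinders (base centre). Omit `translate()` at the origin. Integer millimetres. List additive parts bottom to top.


cube([250, 210, 10]);
translate([60, 20, 10]) cube([50, 60, 100]);


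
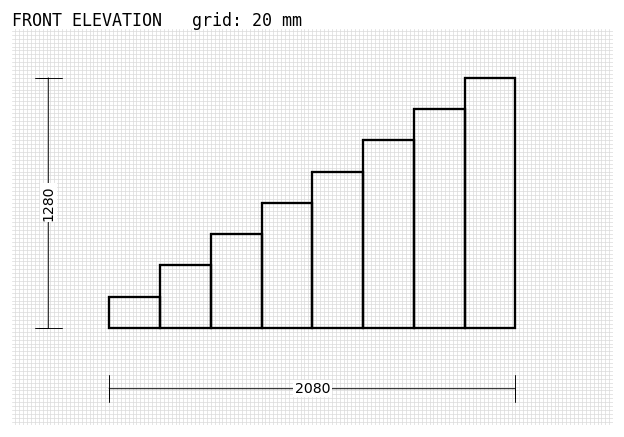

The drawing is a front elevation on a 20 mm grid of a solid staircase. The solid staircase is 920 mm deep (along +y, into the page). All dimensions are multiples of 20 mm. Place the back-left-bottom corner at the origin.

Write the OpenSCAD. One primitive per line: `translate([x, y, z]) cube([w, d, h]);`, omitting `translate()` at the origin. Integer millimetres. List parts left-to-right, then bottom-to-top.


cube([260, 920, 160]);
translate([260, 0, 0]) cube([260, 920, 320]);
translate([520, 0, 0]) cube([260, 920, 480]);
translate([780, 0, 0]) cube([260, 920, 640]);
translate([1040, 0, 0]) cube([260, 920, 800]);
translate([1300, 0, 0]) cube([260, 920, 960]);
translate([1560, 0, 0]) cube([260, 920, 1120]);
translate([1820, 0, 0]) cube([260, 920, 1280]);


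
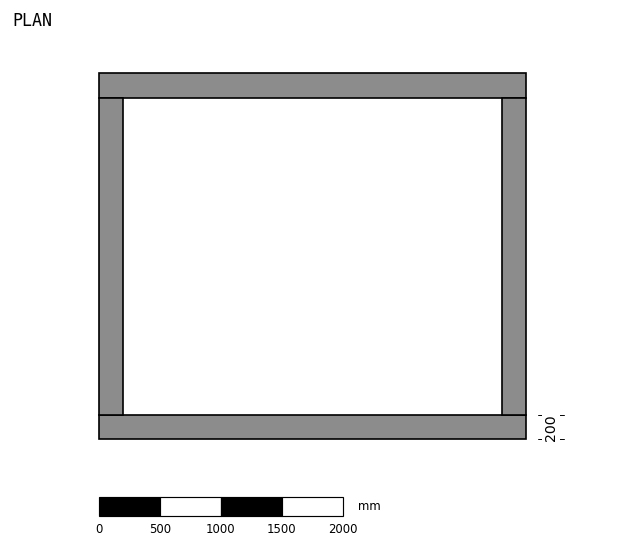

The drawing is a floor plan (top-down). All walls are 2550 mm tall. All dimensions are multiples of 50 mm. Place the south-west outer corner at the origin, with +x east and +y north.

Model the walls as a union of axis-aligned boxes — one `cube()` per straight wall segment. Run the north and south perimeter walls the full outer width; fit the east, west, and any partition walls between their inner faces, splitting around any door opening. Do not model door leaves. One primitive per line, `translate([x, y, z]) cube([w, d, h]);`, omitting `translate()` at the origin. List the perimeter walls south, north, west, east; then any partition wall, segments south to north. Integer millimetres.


cube([3500, 200, 2550]);
translate([0, 2800, 0]) cube([3500, 200, 2550]);
translate([0, 200, 0]) cube([200, 2600, 2550]);
translate([3300, 200, 0]) cube([200, 2600, 2550]);


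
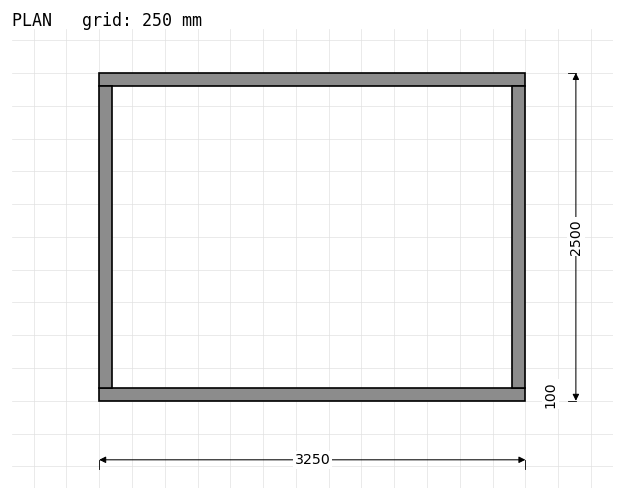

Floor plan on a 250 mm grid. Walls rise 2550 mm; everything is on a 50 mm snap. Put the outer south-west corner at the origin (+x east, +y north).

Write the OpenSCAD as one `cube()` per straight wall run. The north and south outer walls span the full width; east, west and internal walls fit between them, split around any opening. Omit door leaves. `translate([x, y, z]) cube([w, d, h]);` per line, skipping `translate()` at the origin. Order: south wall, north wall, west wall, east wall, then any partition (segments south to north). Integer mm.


cube([3250, 100, 2550]);
translate([0, 2400, 0]) cube([3250, 100, 2550]);
translate([0, 100, 0]) cube([100, 2300, 2550]);
translate([3150, 100, 0]) cube([100, 2300, 2550]);


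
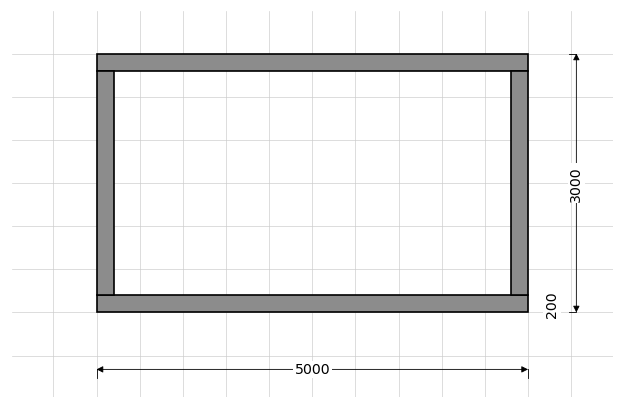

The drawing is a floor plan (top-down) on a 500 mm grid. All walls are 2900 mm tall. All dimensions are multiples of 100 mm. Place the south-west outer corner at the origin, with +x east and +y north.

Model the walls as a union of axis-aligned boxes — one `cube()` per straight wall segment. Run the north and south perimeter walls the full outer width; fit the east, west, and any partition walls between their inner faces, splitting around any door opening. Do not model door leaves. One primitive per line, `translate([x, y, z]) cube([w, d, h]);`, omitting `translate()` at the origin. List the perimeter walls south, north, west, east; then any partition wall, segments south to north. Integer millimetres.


cube([5000, 200, 2900]);
translate([0, 2800, 0]) cube([5000, 200, 2900]);
translate([0, 200, 0]) cube([200, 2600, 2900]);
translate([4800, 200, 0]) cube([200, 2600, 2900]);


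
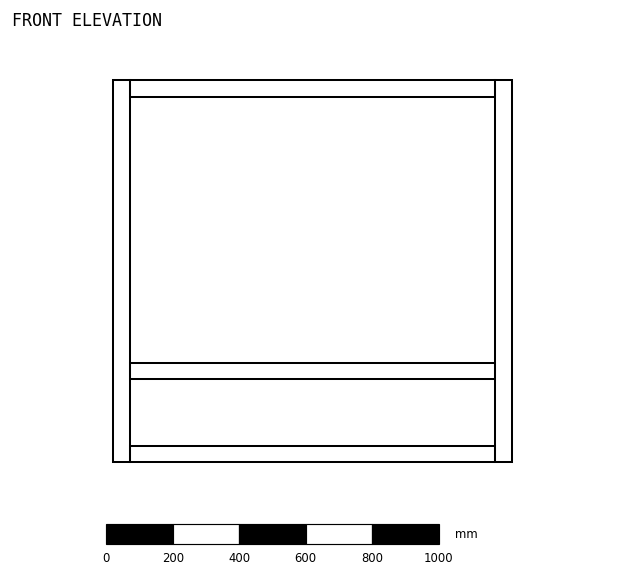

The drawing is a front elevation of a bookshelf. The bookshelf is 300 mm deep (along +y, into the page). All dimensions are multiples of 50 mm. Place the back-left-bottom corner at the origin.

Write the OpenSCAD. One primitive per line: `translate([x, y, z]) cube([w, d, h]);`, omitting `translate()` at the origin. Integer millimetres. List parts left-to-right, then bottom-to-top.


cube([50, 300, 1150]);
translate([50, 0, 0]) cube([1100, 300, 50]);
translate([50, 0, 250]) cube([1100, 300, 50]);
translate([50, 0, 1100]) cube([1100, 300, 50]);
translate([1150, 0, 0]) cube([50, 300, 1150]);


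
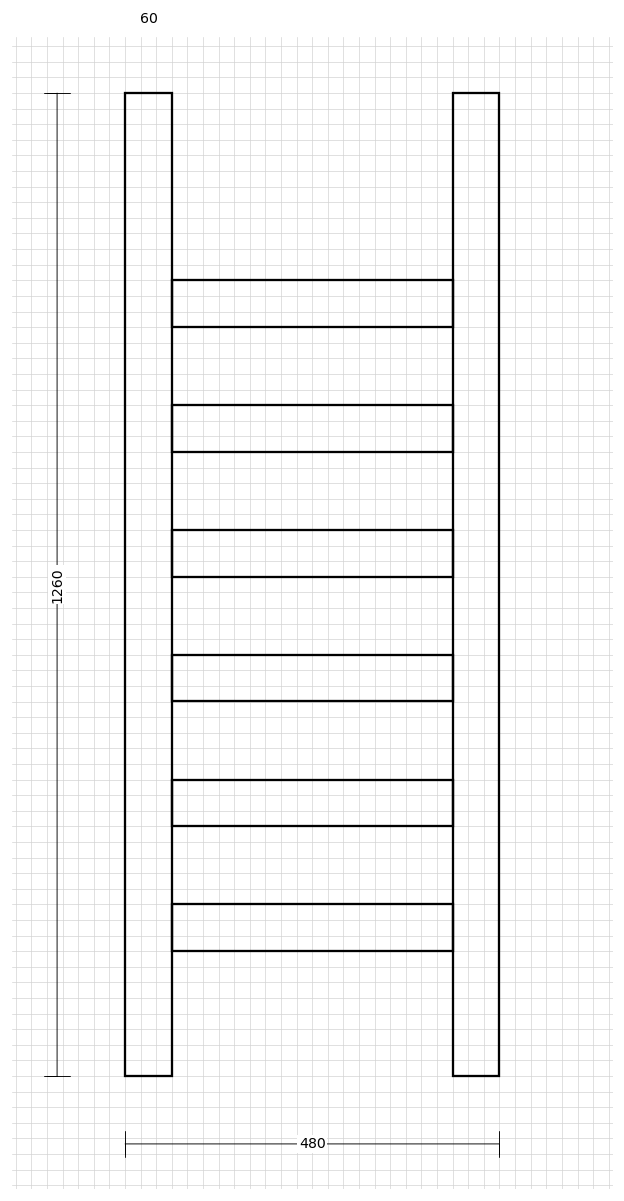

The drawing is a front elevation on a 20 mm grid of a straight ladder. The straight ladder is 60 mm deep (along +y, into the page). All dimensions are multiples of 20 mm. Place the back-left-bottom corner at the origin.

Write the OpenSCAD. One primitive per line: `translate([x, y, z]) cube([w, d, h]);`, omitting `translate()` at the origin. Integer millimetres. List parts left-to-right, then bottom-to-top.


cube([60, 60, 1260]);
translate([60, 0, 160]) cube([360, 60, 60]);
translate([60, 0, 320]) cube([360, 60, 60]);
translate([60, 0, 480]) cube([360, 60, 60]);
translate([60, 0, 640]) cube([360, 60, 60]);
translate([60, 0, 800]) cube([360, 60, 60]);
translate([60, 0, 960]) cube([360, 60, 60]);
translate([420, 0, 0]) cube([60, 60, 1260]);
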